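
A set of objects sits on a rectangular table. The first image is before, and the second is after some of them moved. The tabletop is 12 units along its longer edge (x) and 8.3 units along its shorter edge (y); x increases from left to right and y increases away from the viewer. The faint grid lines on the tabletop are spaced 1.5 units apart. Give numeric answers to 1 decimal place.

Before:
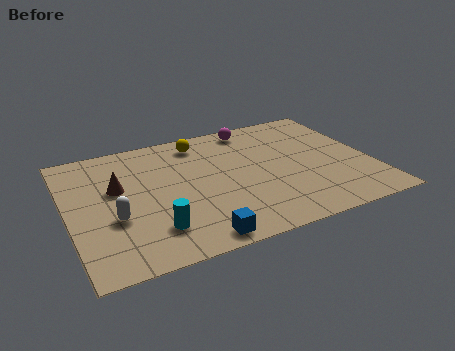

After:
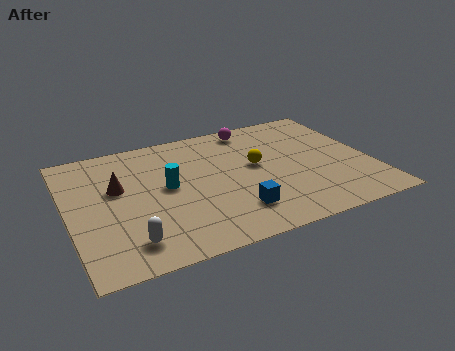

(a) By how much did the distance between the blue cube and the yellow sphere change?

-3.3

They were about 6.3 units apart before and 3.0 after — 3.3 units closer together.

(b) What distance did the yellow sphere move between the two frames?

3.1

From (5.5, 7.0) to (7.5, 4.6), the yellow sphere covered √(2.0² + 2.4²) ≈ 3.1 units.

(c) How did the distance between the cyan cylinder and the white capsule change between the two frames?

+1.6

They were about 1.8 units apart before and 3.4 after — 1.6 units further apart.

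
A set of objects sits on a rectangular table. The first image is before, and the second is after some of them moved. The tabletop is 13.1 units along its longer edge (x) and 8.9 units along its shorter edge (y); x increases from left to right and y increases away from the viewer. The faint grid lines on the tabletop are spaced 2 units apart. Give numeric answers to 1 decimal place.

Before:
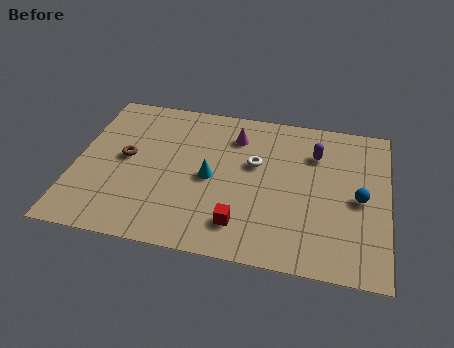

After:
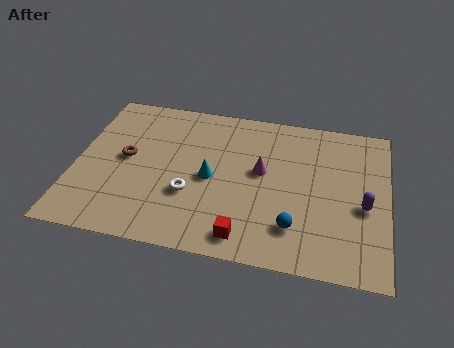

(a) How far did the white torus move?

3.5

The white torus was near (7.5, 5.4) before and (4.9, 3.1) after, so it travelled √(2.6² + 2.3²) ≈ 3.5 units.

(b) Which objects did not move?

the cyan cone and the brown torus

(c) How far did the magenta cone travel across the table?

2.2

From (6.6, 6.9) to (7.8, 5.0), the magenta cone covered √(1.2² + 1.9²) ≈ 2.2 units.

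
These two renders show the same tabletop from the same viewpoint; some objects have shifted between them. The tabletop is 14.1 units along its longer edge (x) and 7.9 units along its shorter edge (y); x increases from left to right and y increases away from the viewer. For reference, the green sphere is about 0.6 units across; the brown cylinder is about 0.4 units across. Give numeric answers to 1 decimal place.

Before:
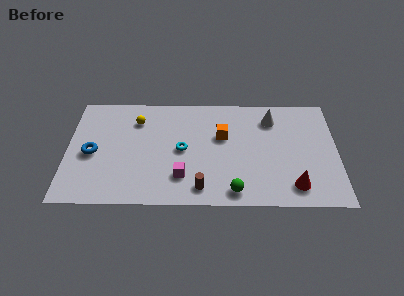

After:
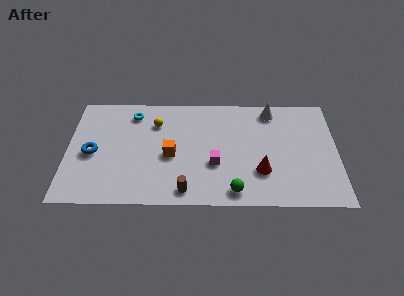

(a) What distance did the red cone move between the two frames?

2.0

From (11.8, 1.4) to (10.1, 2.4), the red cone covered √(1.7² + 1.0²) ≈ 2.0 units.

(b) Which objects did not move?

the green sphere and the blue torus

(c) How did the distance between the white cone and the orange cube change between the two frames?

+3.3

They were about 2.9 units apart before and 6.2 after — 3.3 units further apart.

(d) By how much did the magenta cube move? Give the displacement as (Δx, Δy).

(1.7, 0.9)

The magenta cube was at about (6.0, 2.0) and moved to about (7.7, 2.9).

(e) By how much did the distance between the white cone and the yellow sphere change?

-0.9

Before: roughly 7.1 units apart; after: 6.2. That's 0.9 units closer together.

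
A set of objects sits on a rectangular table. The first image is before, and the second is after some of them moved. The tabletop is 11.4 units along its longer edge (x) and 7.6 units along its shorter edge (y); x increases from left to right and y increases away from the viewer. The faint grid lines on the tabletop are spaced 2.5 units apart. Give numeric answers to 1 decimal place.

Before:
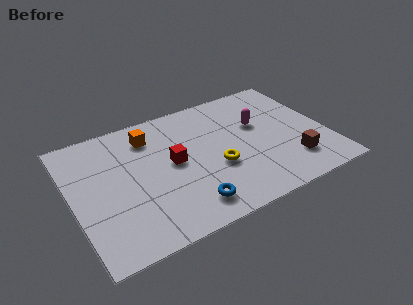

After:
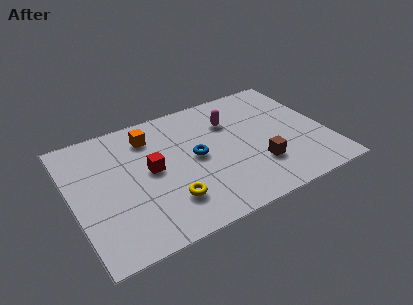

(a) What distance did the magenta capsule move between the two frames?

1.4

The magenta capsule was near (8.5, 4.7) before and (7.3, 5.4) after, so it travelled √(1.2² + 0.7²) ≈ 1.4 units.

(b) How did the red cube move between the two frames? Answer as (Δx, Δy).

(-1.0, 0.0)

The red cube was at about (4.5, 4.0) and moved to about (3.5, 4.0).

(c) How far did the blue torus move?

2.7

The blue torus moved from about (4.8, 1.3) to (5.5, 3.9), a distance of √(0.7² + 2.6²) ≈ 2.7.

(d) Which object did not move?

the orange cube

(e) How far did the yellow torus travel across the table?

2.5

The yellow torus was near (6.3, 2.9) before and (4.0, 1.9) after, so it travelled √(2.3² + 1.0²) ≈ 2.5 units.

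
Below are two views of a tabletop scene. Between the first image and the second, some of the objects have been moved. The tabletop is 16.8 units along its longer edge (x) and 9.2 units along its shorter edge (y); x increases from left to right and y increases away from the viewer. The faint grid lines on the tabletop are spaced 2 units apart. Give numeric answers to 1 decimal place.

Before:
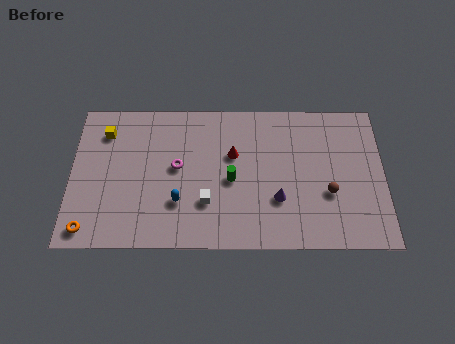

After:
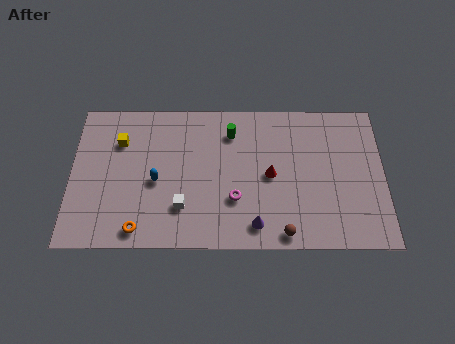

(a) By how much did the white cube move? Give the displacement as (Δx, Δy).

(-1.3, -0.3)

The white cube was at about (7.3, 2.8) and moved to about (6.0, 2.5).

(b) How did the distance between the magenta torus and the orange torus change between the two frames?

-0.7

The distance was about 6.1 in the first image and 5.4 in the second, so they moved 0.7 units closer together.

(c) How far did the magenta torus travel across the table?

3.7

The magenta torus moved from about (5.7, 5.0) to (8.8, 3.0), a distance of √(3.1² + 2.0²) ≈ 3.7.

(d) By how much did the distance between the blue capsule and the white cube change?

+0.6

They were about 1.5 units apart before and 2.1 after — 0.6 units further apart.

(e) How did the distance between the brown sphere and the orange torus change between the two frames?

-5.3

Before: roughly 13.0 units apart; after: 7.7. That's 5.3 units closer together.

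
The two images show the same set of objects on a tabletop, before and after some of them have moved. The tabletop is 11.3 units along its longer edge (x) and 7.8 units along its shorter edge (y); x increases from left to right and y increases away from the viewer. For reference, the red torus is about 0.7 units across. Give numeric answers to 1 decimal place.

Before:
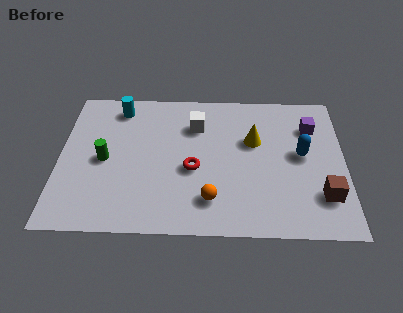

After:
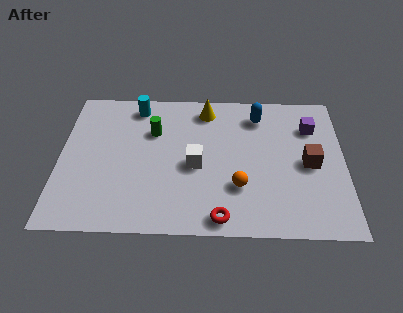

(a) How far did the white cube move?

2.2

From (5.4, 5.7) to (5.4, 3.5), the white cube covered √(0.0² + 2.2²) ≈ 2.2 units.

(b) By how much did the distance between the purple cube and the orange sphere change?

-1.3

The distance was about 5.7 in the first image and 4.4 in the second, so they moved 1.3 units closer together.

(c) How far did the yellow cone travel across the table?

2.5

The yellow cone was near (7.7, 4.9) before and (5.8, 6.6) after, so it travelled √(1.9² + 1.7²) ≈ 2.5 units.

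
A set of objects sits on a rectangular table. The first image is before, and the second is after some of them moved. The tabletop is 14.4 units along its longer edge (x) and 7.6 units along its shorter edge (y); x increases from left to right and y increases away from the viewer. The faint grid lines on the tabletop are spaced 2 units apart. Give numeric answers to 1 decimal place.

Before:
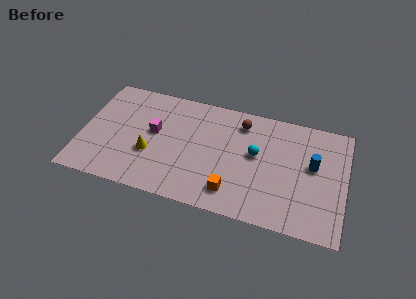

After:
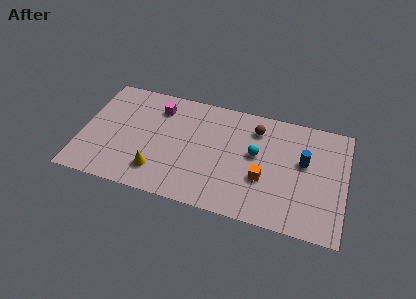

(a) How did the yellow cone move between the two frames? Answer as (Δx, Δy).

(0.5, -1.1)

From the two frames, the yellow cone sits at roughly (3.8, 2.8) before and (4.3, 1.7) after.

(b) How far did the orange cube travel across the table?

2.1

The orange cube moved from about (8.4, 1.5) to (10.0, 2.8), a distance of √(1.6² + 1.3²) ≈ 2.1.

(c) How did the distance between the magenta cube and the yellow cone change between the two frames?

+2.8

They were about 1.5 units apart before and 4.3 after — 2.8 units further apart.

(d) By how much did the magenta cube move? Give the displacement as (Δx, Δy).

(0.1, 1.7)

From the two frames, the magenta cube sits at roughly (3.9, 4.3) before and (4.0, 6.0) after.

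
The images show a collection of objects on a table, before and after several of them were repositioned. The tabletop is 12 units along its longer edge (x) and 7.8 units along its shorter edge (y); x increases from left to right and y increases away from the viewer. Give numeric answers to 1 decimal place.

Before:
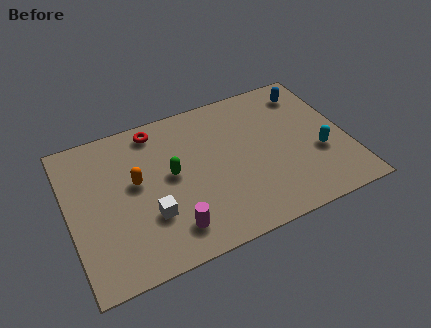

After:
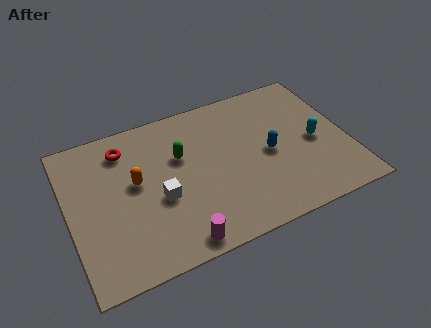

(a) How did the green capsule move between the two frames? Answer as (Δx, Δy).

(0.5, 0.8)

The green capsule was at about (4.4, 4.2) and moved to about (4.9, 5.0).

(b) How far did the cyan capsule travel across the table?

0.7

The cyan capsule was near (10.7, 2.9) before and (10.6, 3.6) after, so it travelled √(0.1² + 0.7²) ≈ 0.7 units.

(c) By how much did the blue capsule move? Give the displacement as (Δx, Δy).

(-2.1, -2.7)

The blue capsule started near (10.7, 6.4) and ended near (8.6, 3.7).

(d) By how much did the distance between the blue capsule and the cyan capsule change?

-1.5

The distance was about 3.5 in the first image and 2.0 in the second, so they moved 1.5 units closer together.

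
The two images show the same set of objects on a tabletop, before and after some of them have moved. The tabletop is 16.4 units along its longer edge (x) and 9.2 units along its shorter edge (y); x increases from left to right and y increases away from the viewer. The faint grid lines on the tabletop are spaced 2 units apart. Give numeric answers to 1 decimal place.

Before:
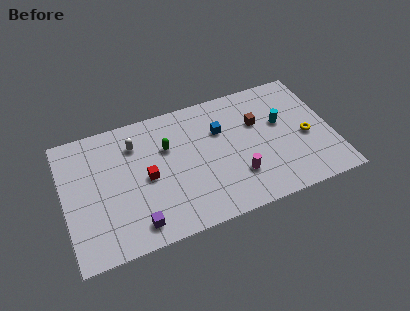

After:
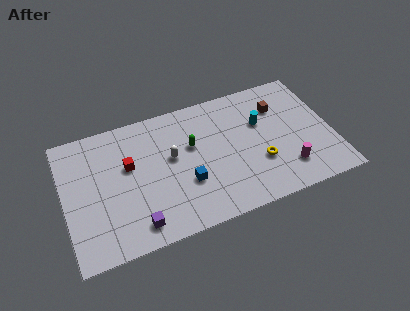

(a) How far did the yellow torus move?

3.1

The yellow torus moved from about (14.8, 4.0) to (11.8, 3.1), a distance of √(3.0² + 0.9²) ≈ 3.1.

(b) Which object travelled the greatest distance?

the blue cube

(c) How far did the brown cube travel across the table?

1.6

The brown cube moved from about (12.0, 6.0) to (13.4, 6.7), a distance of √(1.4² + 0.7²) ≈ 1.6.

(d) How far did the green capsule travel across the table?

1.6

The green capsule moved from about (6.4, 6.1) to (7.9, 5.7), a distance of √(1.5² + 0.4²) ≈ 1.6.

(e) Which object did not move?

the purple cube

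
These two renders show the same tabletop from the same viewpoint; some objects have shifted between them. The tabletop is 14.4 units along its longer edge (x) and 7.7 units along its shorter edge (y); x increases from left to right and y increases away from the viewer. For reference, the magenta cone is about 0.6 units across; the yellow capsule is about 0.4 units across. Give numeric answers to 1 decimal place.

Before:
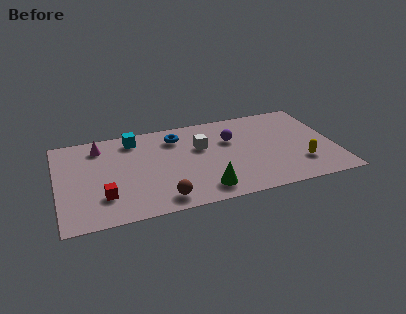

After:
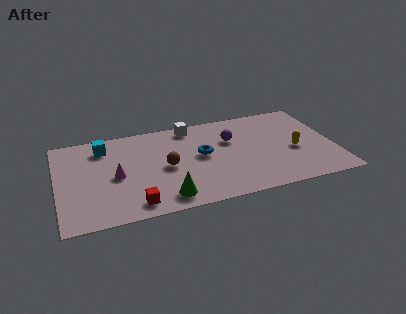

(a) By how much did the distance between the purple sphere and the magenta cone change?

-0.6

The distance was about 6.9 in the first image and 6.3 in the second, so they moved 0.6 units closer together.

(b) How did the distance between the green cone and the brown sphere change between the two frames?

+0.3

They were about 2.2 units apart before and 2.5 after — 0.3 units further apart.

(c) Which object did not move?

the purple sphere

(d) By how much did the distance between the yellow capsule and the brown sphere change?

-0.7

They were about 7.4 units apart before and 6.7 after — 0.7 units closer together.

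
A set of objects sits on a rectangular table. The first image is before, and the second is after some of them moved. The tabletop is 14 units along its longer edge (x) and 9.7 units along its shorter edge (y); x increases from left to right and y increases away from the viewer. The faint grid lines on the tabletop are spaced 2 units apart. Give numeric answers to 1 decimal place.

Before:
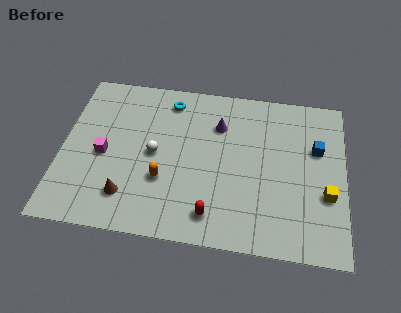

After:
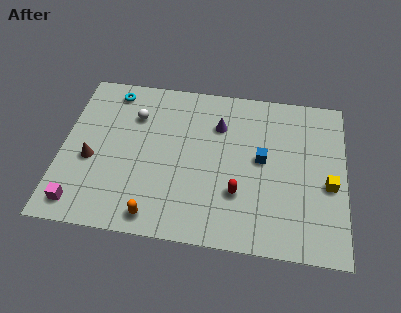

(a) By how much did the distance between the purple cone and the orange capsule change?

+2.1

Before: roughly 4.5 units apart; after: 6.6. That's 2.1 units further apart.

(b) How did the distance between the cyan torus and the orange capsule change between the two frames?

+2.8

They were about 4.9 units apart before and 7.7 after — 2.8 units further apart.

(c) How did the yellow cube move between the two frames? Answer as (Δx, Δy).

(0.1, 0.6)

The yellow cube started near (13.1, 3.5) and ended near (13.2, 4.1).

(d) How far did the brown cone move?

2.7

The brown cone moved from about (3.4, 2.1) to (1.5, 4.0), a distance of √(1.9² + 1.9²) ≈ 2.7.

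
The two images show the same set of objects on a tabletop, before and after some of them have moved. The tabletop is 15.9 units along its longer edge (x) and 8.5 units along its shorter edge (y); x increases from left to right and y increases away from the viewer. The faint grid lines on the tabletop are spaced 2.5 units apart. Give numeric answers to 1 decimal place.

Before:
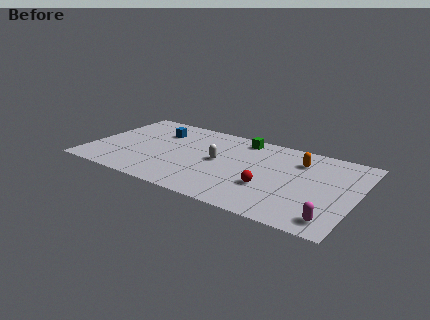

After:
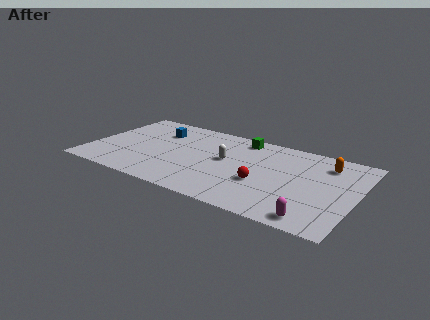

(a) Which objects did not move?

the green cube and the blue cube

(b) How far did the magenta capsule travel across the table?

1.0

The magenta capsule moved from about (14.8, 1.3) to (13.8, 1.0), a distance of √(1.0² + 0.3²) ≈ 1.0.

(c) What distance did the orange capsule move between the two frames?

1.6

The orange capsule was near (12.3, 6.4) before and (13.9, 6.7) after, so it travelled √(1.6² + 0.3²) ≈ 1.6 units.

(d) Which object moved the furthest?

the orange capsule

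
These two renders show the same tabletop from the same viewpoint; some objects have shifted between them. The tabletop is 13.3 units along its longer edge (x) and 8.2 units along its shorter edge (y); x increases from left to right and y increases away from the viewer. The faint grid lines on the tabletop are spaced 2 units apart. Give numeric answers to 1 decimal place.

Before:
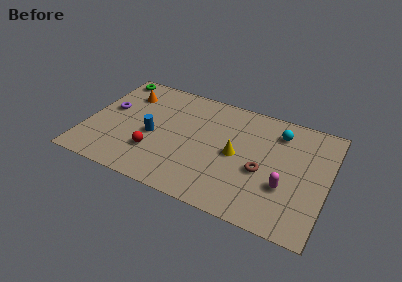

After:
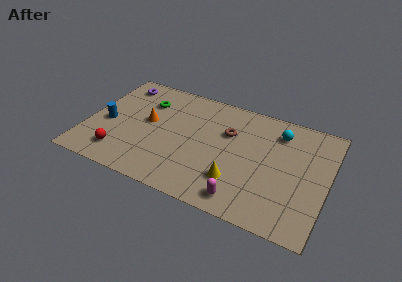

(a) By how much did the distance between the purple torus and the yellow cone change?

+1.3

They were about 7.2 units apart before and 8.5 after — 1.3 units further apart.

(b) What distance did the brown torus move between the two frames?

2.9

The brown torus moved from about (9.8, 3.4) to (7.7, 5.4), a distance of √(2.1² + 2.0²) ≈ 2.9.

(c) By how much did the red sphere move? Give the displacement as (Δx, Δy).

(-1.8, -0.8)

From the two frames, the red sphere sits at roughly (3.9, 2.4) before and (2.1, 1.6) after.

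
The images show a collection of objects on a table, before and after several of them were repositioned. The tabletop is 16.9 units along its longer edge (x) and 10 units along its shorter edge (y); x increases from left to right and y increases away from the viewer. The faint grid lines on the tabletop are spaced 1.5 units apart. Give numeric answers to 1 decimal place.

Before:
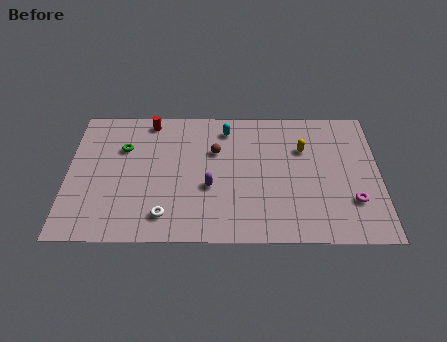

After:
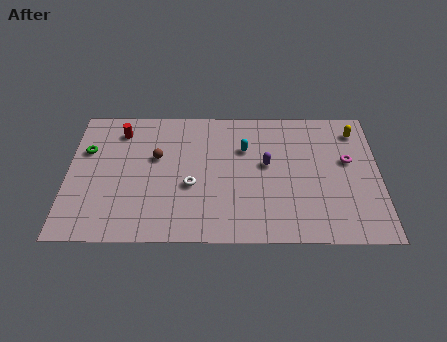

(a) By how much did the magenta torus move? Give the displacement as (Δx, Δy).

(-0.2, 3.0)

The magenta torus was at about (15.4, 2.9) and moved to about (15.2, 5.9).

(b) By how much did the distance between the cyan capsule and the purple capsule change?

-2.8

Before: roughly 4.5 units apart; after: 1.7. That's 2.8 units closer together.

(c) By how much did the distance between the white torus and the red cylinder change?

-1.5

Before: roughly 7.2 units apart; after: 5.7. That's 1.5 units closer together.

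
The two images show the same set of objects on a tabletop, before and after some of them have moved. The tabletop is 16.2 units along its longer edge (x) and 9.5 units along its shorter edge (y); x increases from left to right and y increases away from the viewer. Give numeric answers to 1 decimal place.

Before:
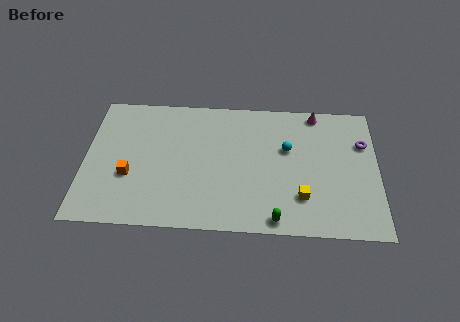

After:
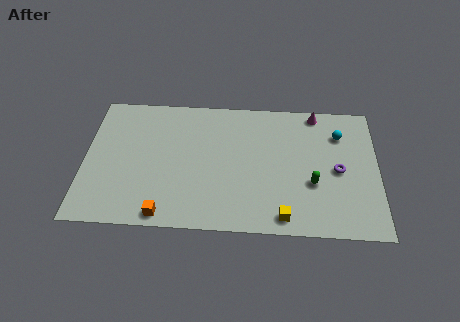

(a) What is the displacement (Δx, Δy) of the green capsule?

(2.0, 2.6)

The green capsule was at about (10.6, 0.9) and moved to about (12.6, 3.5).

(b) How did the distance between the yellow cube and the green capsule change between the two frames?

+0.8

The distance was about 2.1 in the first image and 2.9 in the second, so they moved 0.8 units further apart.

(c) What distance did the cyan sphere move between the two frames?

3.1

From (11.2, 5.9) to (14.1, 7.1), the cyan sphere covered √(2.9² + 1.2²) ≈ 3.1 units.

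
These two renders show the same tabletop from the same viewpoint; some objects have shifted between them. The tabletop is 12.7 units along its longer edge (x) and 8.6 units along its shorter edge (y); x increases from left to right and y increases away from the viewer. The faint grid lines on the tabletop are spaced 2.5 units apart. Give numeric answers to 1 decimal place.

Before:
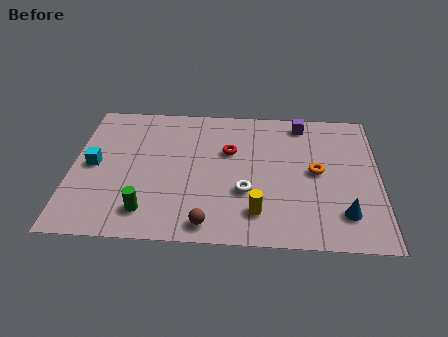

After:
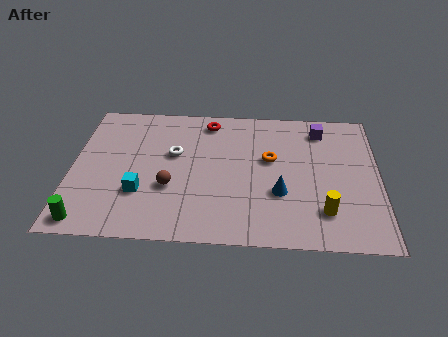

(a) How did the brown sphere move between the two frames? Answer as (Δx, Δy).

(-1.6, 2.1)

From the two frames, the brown sphere sits at roughly (5.7, 1.0) before and (4.1, 3.1) after.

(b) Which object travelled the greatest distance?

the white torus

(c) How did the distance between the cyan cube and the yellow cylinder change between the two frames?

+0.3

The distance was about 7.2 in the first image and 7.5 in the second, so they moved 0.3 units further apart.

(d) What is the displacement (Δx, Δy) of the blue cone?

(-2.6, 1.1)

The blue cone started near (11.2, 1.9) and ended near (8.6, 3.0).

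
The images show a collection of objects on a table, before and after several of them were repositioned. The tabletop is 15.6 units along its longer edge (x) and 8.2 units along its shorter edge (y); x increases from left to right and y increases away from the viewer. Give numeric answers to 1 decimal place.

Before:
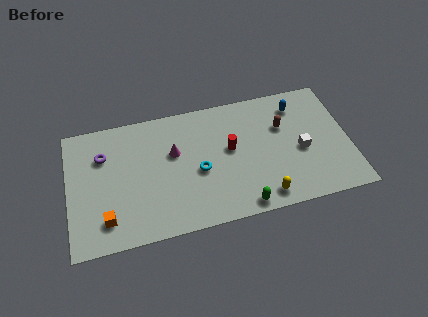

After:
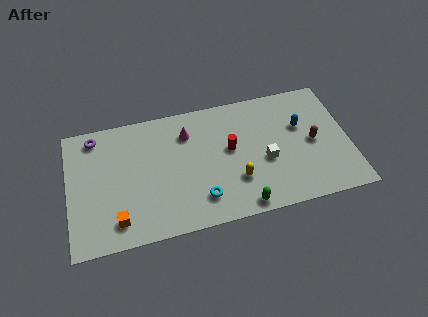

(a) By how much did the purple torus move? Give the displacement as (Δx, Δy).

(-0.4, 1.3)

The purple torus was at about (2.0, 5.8) and moved to about (1.6, 7.1).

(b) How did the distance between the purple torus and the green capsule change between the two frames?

+1.1

Before: roughly 8.9 units apart; after: 10.0. That's 1.1 units further apart.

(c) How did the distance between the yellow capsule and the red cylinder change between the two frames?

-1.7

The distance was about 3.8 in the first image and 2.1 in the second, so they moved 1.7 units closer together.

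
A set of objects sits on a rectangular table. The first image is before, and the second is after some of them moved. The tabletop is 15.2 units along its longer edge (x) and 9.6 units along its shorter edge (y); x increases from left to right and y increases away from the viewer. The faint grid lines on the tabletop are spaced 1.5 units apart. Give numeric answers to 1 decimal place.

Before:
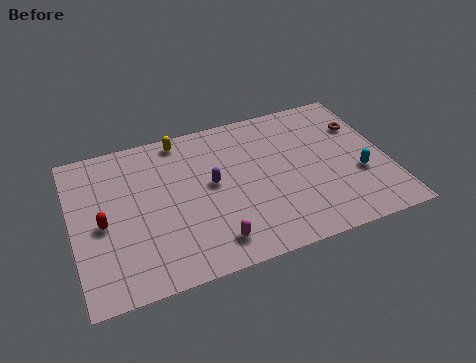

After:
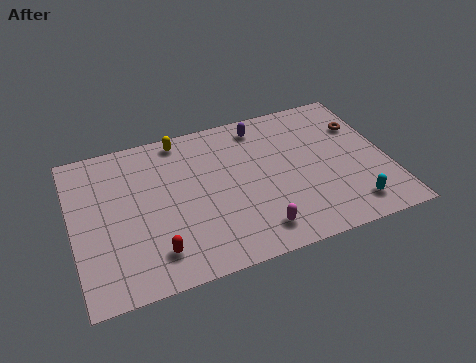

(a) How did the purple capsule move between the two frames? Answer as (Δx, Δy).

(2.7, 3.0)

The purple capsule started near (6.7, 5.2) and ended near (9.4, 8.2).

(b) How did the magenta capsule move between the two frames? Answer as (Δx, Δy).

(2.1, 0.0)

From the two frames, the magenta capsule sits at roughly (6.4, 1.6) before and (8.5, 1.6) after.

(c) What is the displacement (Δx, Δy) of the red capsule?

(2.3, -2.5)

The red capsule was at about (1.4, 4.4) and moved to about (3.7, 1.9).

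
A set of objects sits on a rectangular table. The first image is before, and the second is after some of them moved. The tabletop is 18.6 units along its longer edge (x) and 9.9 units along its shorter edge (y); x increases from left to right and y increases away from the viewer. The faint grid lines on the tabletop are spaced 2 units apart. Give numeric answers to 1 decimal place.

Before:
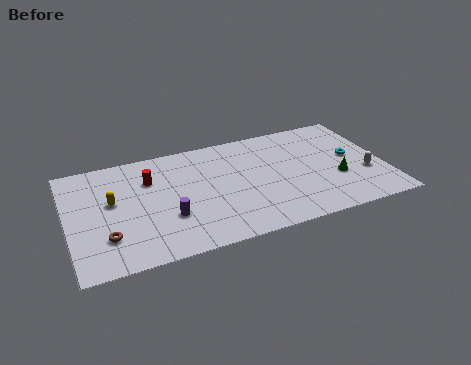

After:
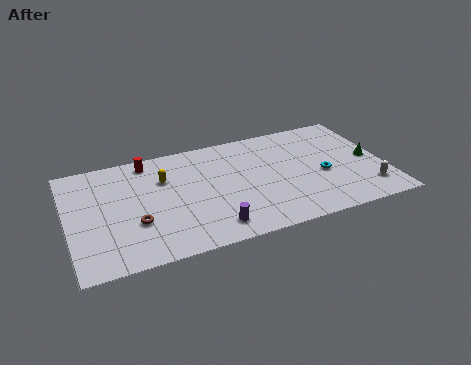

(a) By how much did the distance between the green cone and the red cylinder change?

+2.2

The distance was about 11.3 in the first image and 13.5 in the second, so they moved 2.2 units further apart.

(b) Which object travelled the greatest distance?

the yellow capsule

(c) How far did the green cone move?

2.4

The green cone moved from about (15.7, 3.6) to (17.8, 4.8), a distance of √(2.1² + 1.2²) ≈ 2.4.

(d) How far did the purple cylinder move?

2.9

From (5.7, 3.3) to (8.1, 1.6), the purple cylinder covered √(2.4² + 1.7²) ≈ 2.9 units.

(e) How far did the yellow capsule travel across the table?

3.3

The yellow capsule was near (2.6, 5.7) before and (5.7, 6.8) after, so it travelled √(3.1² + 1.1²) ≈ 3.3 units.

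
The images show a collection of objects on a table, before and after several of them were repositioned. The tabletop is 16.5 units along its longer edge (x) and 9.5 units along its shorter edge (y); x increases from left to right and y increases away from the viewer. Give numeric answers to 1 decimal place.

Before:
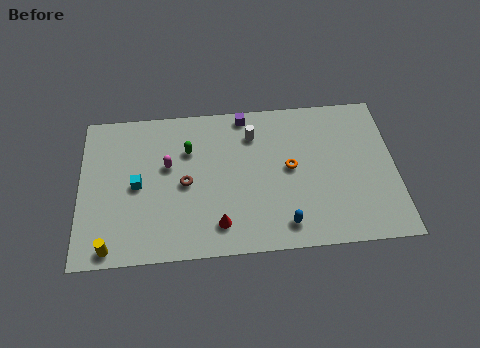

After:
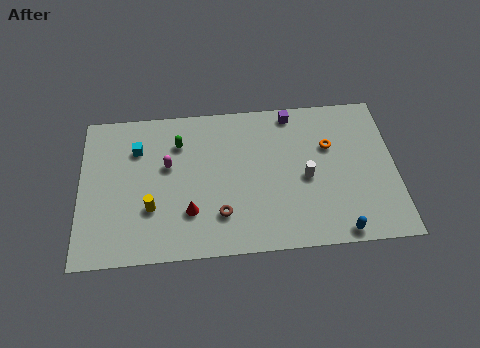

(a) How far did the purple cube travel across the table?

2.5

From (8.7, 8.6) to (11.2, 8.5), the purple cube covered √(2.5² + 0.1²) ≈ 2.5 units.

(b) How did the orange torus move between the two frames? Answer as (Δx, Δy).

(2.1, 1.2)

From the two frames, the orange torus sits at roughly (11.0, 5.0) before and (13.1, 6.2) after.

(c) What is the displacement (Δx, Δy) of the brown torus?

(1.8, -2.1)

From the two frames, the brown torus sits at roughly (5.5, 4.5) before and (7.3, 2.4) after.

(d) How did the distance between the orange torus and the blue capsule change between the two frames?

+1.9

Before: roughly 3.5 units apart; after: 5.4. That's 1.9 units further apart.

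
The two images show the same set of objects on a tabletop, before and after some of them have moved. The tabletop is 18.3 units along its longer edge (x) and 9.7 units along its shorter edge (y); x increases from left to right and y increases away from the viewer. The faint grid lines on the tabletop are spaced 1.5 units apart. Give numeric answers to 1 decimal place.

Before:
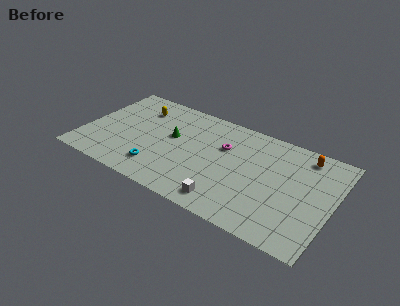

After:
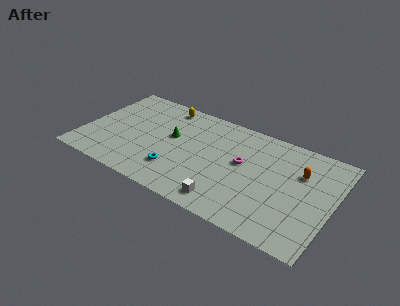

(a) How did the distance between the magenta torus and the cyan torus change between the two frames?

-0.7

They were about 6.1 units apart before and 5.4 after — 0.7 units closer together.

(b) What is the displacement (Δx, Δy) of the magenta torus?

(1.5, -0.9)

The magenta torus started near (10.2, 6.4) and ended near (11.7, 5.5).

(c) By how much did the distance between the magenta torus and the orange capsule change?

-1.8

The distance was about 6.0 in the first image and 4.2 in the second, so they moved 1.8 units closer together.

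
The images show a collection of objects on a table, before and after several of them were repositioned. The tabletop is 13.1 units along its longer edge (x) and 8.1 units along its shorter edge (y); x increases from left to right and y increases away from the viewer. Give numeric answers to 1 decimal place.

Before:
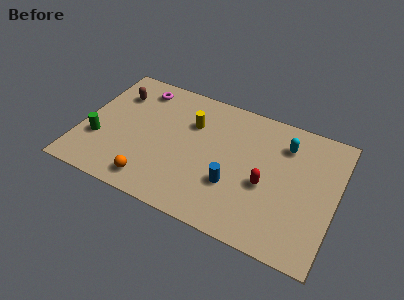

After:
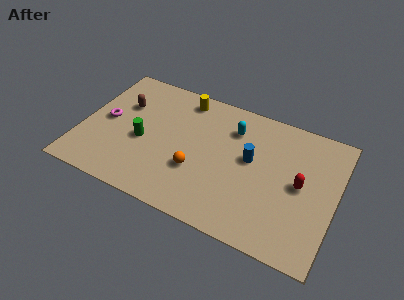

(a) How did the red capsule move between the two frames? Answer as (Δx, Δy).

(1.7, 0.7)

The red capsule started near (9.6, 3.4) and ended near (11.3, 4.1).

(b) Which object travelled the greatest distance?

the magenta torus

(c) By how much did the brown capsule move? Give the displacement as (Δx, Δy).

(0.4, -0.6)

The brown capsule started near (1.5, 6.0) and ended near (1.9, 5.4).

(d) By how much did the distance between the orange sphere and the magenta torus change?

-0.7

They were about 5.8 units apart before and 5.1 after — 0.7 units closer together.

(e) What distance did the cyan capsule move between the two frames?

2.7

The cyan capsule moved from about (10.3, 6.2) to (7.6, 6.1), a distance of √(2.7² + 0.1²) ≈ 2.7.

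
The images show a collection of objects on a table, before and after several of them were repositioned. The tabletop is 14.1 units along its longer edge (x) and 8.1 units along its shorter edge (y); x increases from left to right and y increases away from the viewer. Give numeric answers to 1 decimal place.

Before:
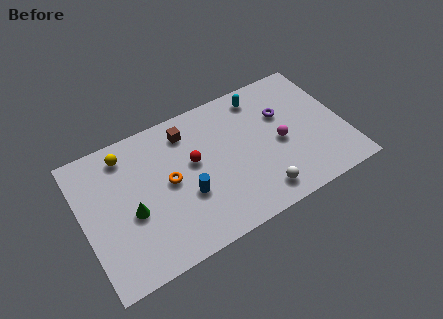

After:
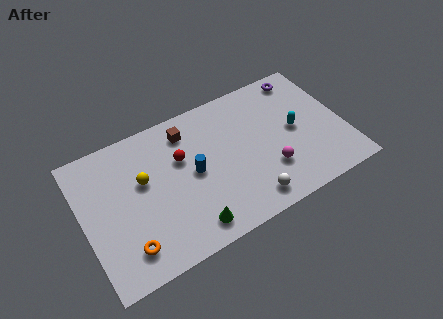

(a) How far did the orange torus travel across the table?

3.7

From (4.6, 4.2) to (2.0, 1.6), the orange torus covered √(2.6² + 2.6²) ≈ 3.7 units.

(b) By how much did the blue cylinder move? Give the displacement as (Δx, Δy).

(0.5, 1.1)

The blue cylinder was at about (5.4, 3.0) and moved to about (5.9, 4.1).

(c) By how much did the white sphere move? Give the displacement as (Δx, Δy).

(-0.6, -0.1)

From the two frames, the white sphere sits at roughly (9.1, 1.3) before and (8.5, 1.2) after.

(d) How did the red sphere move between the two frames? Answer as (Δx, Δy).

(-0.6, 0.5)

From the two frames, the red sphere sits at roughly (6.0, 4.7) before and (5.4, 5.2) after.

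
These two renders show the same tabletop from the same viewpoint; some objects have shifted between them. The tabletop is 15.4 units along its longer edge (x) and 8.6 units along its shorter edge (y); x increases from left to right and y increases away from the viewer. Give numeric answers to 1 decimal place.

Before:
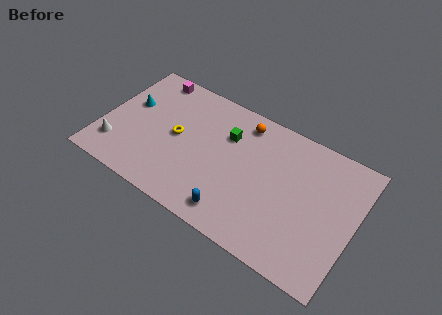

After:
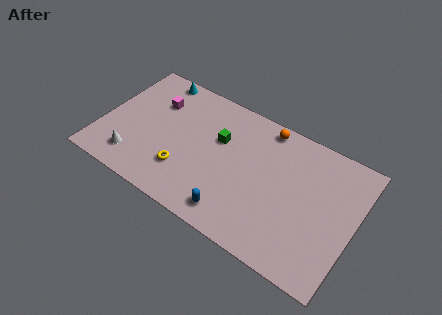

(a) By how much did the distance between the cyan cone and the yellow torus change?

+2.8

The distance was about 3.2 in the first image and 6.0 in the second, so they moved 2.8 units further apart.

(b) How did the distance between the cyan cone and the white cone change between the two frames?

+2.9

Before: roughly 3.2 units apart; after: 6.1. That's 2.9 units further apart.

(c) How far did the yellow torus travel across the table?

2.2

The yellow torus was near (4.5, 4.4) before and (5.3, 2.4) after, so it travelled √(0.8² + 2.0²) ≈ 2.2 units.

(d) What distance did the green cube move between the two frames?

0.6

The green cube moved from about (7.4, 6.0) to (7.0, 5.5), a distance of √(0.4² + 0.5²) ≈ 0.6.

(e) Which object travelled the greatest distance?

the cyan cone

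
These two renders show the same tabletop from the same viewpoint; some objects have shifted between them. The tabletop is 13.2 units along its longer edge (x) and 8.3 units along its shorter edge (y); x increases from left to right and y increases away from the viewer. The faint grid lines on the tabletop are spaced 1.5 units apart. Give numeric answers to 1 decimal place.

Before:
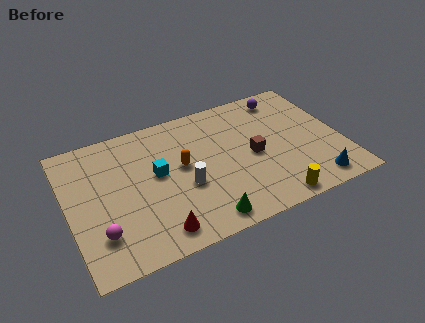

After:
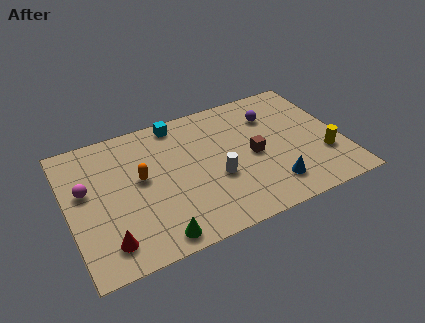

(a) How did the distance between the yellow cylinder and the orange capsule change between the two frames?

+3.5

The distance was about 5.4 in the first image and 8.9 in the second, so they moved 3.5 units further apart.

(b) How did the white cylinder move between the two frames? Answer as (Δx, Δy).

(1.5, -0.1)

The white cylinder was at about (5.5, 3.3) and moved to about (7.0, 3.2).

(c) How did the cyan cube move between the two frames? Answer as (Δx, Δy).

(1.3, 2.8)

From the two frames, the cyan cube sits at roughly (4.3, 4.6) before and (5.6, 7.4) after.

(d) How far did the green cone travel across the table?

2.3

The green cone was near (6.1, 1.0) before and (3.8, 0.9) after, so it travelled √(2.3² + 0.1²) ≈ 2.3 units.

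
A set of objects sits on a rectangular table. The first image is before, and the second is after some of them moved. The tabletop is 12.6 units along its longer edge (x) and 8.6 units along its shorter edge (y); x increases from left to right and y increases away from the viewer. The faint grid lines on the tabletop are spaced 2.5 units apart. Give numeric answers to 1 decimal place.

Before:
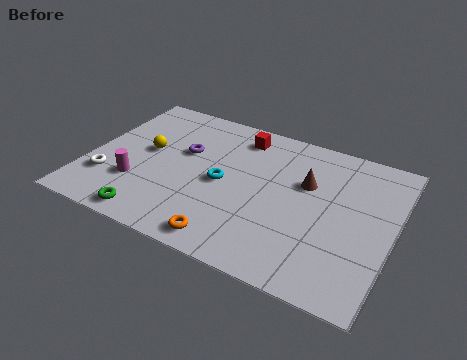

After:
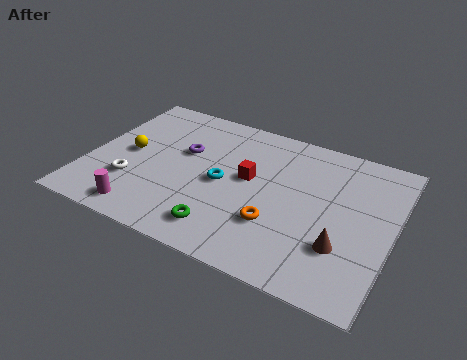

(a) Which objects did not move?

the cyan torus and the purple torus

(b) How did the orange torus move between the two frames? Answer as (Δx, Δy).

(1.7, 1.7)

The orange torus was at about (6.3, 1.0) and moved to about (8.0, 2.7).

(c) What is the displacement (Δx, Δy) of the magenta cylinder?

(0.5, -1.5)

From the two frames, the magenta cylinder sits at roughly (2.2, 2.6) before and (2.7, 1.1) after.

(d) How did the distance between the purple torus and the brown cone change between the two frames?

+2.3

The distance was about 5.1 in the first image and 7.4 in the second, so they moved 2.3 units further apart.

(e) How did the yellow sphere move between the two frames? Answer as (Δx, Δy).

(-0.7, -0.4)

The yellow sphere started near (2.3, 4.7) and ended near (1.6, 4.3).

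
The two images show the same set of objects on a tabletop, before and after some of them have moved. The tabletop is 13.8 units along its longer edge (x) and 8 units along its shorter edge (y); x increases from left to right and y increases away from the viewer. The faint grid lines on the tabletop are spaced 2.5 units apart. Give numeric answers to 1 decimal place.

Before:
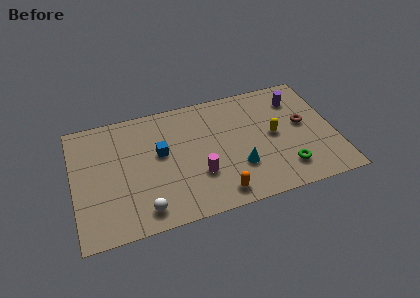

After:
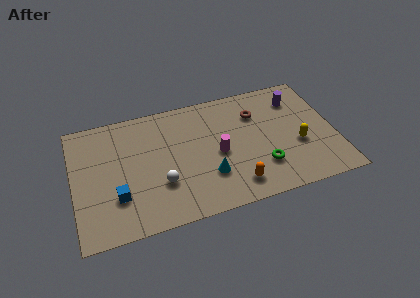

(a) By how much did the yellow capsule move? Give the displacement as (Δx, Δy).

(1.2, -1.0)

From the two frames, the yellow capsule sits at roughly (10.6, 4.1) before and (11.8, 3.1) after.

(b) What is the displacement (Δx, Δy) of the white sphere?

(1.0, 1.4)

The white sphere was at about (3.5, 1.2) and moved to about (4.5, 2.6).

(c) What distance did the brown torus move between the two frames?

2.8

From (12.2, 4.4) to (9.8, 5.8), the brown torus covered √(2.4² + 1.4²) ≈ 2.8 units.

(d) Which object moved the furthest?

the blue cube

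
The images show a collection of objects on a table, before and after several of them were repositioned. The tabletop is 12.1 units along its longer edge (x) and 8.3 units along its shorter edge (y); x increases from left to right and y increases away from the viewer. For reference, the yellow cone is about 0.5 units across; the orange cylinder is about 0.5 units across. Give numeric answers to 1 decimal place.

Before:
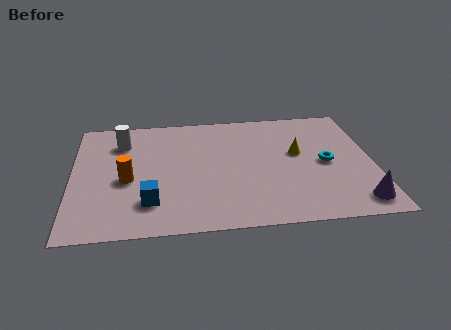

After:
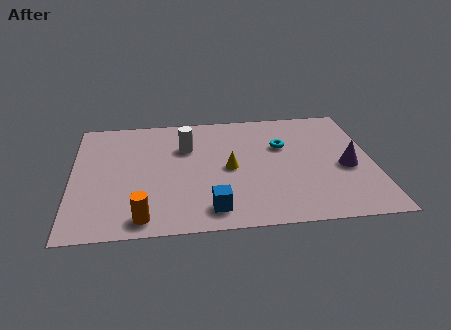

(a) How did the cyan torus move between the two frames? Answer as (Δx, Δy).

(-1.7, 1.4)

The cyan torus started near (10.2, 4.0) and ended near (8.5, 5.4).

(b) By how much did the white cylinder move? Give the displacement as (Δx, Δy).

(2.6, -0.6)

From the two frames, the white cylinder sits at roughly (2.0, 6.3) before and (4.6, 5.7) after.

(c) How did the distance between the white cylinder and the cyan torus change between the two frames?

-4.6

Before: roughly 8.5 units apart; after: 3.9. That's 4.6 units closer together.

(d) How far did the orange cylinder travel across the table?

2.7

The orange cylinder moved from about (2.2, 3.6) to (2.8, 1.0), a distance of √(0.6² + 2.6²) ≈ 2.7.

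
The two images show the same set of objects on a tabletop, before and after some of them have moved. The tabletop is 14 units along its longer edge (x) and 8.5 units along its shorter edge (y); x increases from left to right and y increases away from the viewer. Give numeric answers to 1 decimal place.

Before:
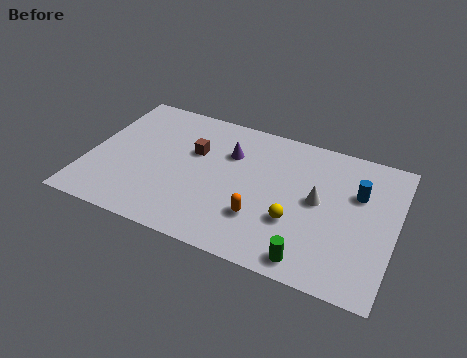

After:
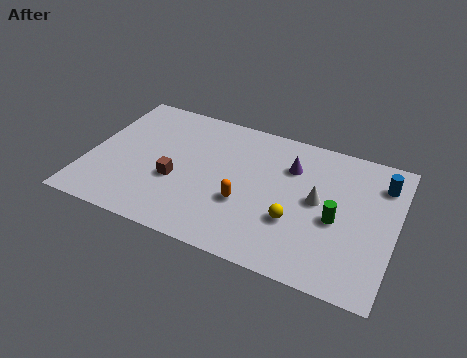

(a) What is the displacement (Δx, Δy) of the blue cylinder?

(1.0, 1.0)

The blue cylinder started near (12.2, 5.6) and ended near (13.2, 6.6).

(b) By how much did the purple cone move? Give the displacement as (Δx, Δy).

(2.8, 0.2)

The purple cone was at about (6.3, 5.9) and moved to about (9.1, 6.1).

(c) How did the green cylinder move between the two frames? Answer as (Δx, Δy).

(0.9, 2.7)

The green cylinder was at about (10.5, 1.0) and moved to about (11.4, 3.7).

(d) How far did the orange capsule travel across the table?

1.0

The orange capsule was near (8.1, 2.5) before and (7.3, 3.1) after, so it travelled √(0.8² + 0.6²) ≈ 1.0 units.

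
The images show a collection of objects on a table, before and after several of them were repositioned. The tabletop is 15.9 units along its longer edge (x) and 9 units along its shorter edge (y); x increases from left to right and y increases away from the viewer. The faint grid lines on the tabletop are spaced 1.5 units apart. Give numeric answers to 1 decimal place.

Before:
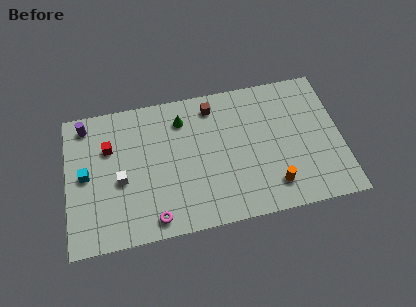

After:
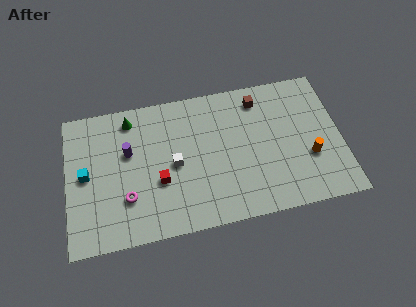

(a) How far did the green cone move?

3.1

From (6.8, 7.1) to (3.8, 7.7), the green cone covered √(3.0² + 0.6²) ≈ 3.1 units.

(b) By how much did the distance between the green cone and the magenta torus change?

-1.3

Before: roughly 6.3 units apart; after: 5.0. That's 1.3 units closer together.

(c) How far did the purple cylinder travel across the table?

3.3

From (1.2, 7.8) to (3.6, 5.6), the purple cylinder covered √(2.4² + 2.2²) ≈ 3.3 units.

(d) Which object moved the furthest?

the red cube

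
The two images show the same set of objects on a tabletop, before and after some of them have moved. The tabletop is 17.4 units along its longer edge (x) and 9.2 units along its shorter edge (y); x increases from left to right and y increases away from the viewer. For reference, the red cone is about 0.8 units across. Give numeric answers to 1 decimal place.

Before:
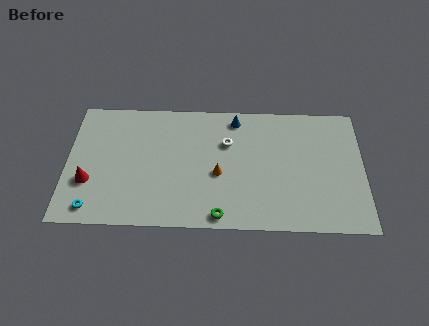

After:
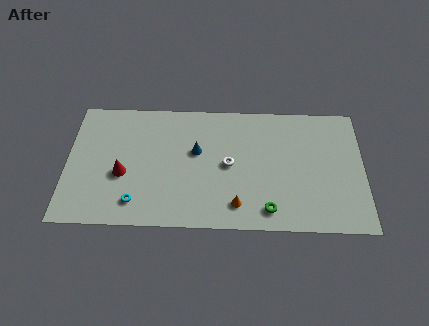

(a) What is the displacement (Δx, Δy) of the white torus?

(0.1, -1.6)

The white torus was at about (9.4, 6.2) and moved to about (9.5, 4.6).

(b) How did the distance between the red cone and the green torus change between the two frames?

+0.8

Before: roughly 8.0 units apart; after: 8.8. That's 0.8 units further apart.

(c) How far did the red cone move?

2.1

From (1.3, 3.1) to (3.3, 3.7), the red cone covered √(2.0² + 0.6²) ≈ 2.1 units.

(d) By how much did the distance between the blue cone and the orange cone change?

+0.3

Before: roughly 4.2 units apart; after: 4.5. That's 0.3 units further apart.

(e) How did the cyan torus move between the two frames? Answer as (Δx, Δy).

(2.5, 0.5)

From the two frames, the cyan torus sits at roughly (1.6, 1.2) before and (4.1, 1.7) after.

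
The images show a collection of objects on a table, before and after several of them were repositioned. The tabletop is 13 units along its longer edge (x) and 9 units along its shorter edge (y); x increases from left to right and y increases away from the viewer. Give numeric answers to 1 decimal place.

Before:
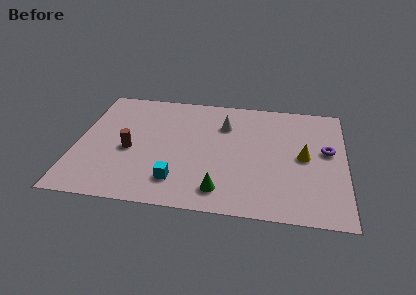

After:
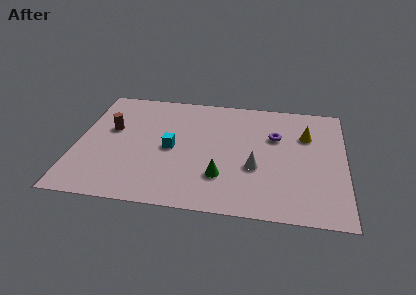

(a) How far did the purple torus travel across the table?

2.6

The purple torus was near (12.1, 5.1) before and (9.6, 5.9) after, so it travelled √(2.5² + 0.8²) ≈ 2.6 units.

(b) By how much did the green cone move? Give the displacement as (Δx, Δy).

(0.0, 1.0)

From the two frames, the green cone sits at roughly (7.1, 1.5) before and (7.1, 2.5) after.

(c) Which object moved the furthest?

the white cone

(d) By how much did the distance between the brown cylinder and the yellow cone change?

+1.1

The distance was about 8.4 in the first image and 9.5 in the second, so they moved 1.1 units further apart.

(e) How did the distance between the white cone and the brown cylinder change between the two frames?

+2.2

They were about 5.2 units apart before and 7.4 after — 2.2 units further apart.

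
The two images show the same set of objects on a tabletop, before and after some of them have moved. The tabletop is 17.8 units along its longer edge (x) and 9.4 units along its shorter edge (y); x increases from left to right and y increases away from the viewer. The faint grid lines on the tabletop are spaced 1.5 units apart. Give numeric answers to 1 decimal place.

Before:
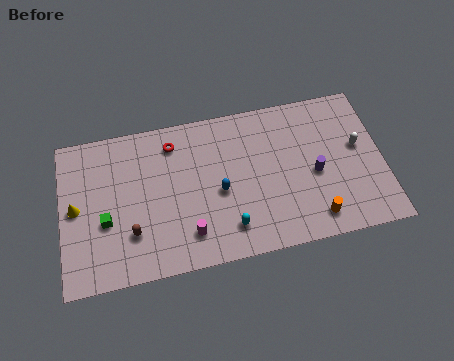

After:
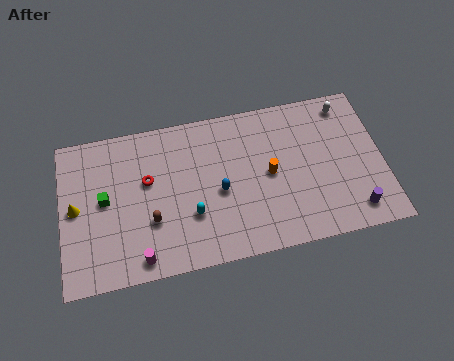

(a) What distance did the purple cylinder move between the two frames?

3.4

The purple cylinder moved from about (14.0, 4.2) to (16.0, 1.5), a distance of √(2.0² + 2.7²) ≈ 3.4.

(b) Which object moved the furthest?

the orange cylinder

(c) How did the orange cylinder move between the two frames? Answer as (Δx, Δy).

(-2.3, 3.2)

From the two frames, the orange cylinder sits at roughly (13.8, 1.5) before and (11.5, 4.7) after.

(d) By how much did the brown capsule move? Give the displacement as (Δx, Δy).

(1.1, 0.5)

From the two frames, the brown capsule sits at roughly (3.8, 2.7) before and (4.9, 3.2) after.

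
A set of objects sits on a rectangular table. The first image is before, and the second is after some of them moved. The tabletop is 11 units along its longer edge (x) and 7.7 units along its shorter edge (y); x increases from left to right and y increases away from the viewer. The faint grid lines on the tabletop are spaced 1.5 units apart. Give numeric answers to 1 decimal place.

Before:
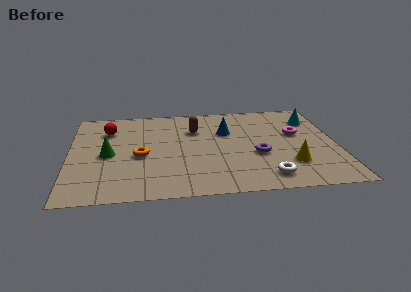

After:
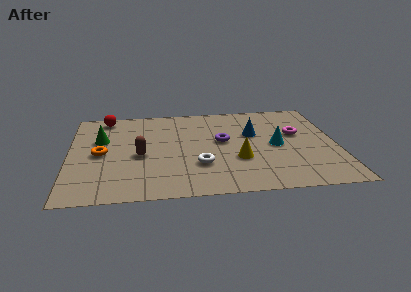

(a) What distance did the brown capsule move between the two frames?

3.0

From (5.2, 5.4) to (2.9, 3.4), the brown capsule covered √(2.3² + 2.0²) ≈ 3.0 units.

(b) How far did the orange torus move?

1.6

The orange torus was near (2.9, 3.4) before and (1.3, 3.7) after, so it travelled √(1.6² + 0.3²) ≈ 1.6 units.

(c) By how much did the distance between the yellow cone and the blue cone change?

-1.7

Before: roughly 3.9 units apart; after: 2.2. That's 1.7 units closer together.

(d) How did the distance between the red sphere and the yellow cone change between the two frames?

-1.4

Before: roughly 8.2 units apart; after: 6.8. That's 1.4 units closer together.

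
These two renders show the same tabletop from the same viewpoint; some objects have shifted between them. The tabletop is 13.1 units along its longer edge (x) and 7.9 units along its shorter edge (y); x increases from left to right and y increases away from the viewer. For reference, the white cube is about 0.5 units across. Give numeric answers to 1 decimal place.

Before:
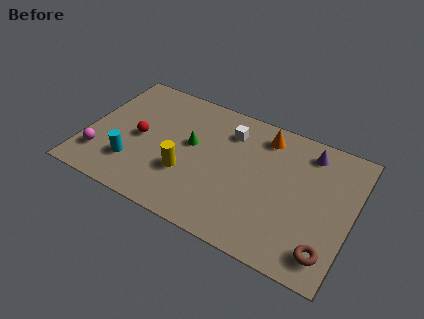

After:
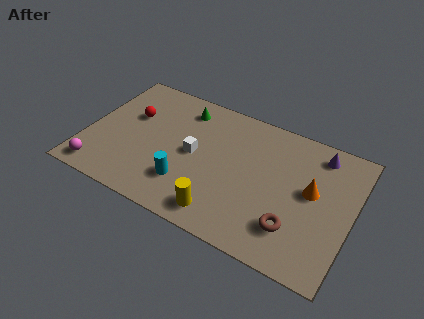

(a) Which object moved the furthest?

the orange cone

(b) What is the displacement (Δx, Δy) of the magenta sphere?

(0.1, -0.9)

The magenta sphere was at about (0.9, 1.9) and moved to about (1.0, 1.0).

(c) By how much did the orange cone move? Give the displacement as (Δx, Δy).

(2.6, -2.2)

The orange cone started near (8.5, 6.6) and ended near (11.1, 4.4).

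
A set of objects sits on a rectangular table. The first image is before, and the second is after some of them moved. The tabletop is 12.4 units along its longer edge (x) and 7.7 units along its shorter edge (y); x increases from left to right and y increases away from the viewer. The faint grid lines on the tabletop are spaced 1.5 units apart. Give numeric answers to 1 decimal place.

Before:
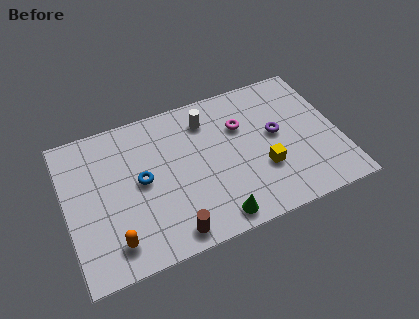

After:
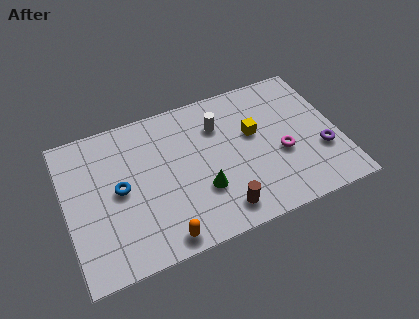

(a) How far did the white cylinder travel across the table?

0.7

The white cylinder moved from about (6.6, 6.1) to (7.1, 5.6), a distance of √(0.5² + 0.5²) ≈ 0.7.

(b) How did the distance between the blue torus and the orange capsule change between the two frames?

+0.5

Before: roughly 3.0 units apart; after: 3.5. That's 0.5 units further apart.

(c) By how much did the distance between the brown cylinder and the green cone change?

-0.5

They were about 2.0 units apart before and 1.5 after — 0.5 units closer together.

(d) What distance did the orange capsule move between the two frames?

2.2

The orange capsule was near (1.9, 1.4) before and (4.0, 0.8) after, so it travelled √(2.1² + 0.6²) ≈ 2.2 units.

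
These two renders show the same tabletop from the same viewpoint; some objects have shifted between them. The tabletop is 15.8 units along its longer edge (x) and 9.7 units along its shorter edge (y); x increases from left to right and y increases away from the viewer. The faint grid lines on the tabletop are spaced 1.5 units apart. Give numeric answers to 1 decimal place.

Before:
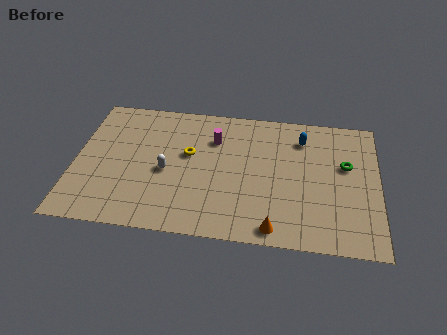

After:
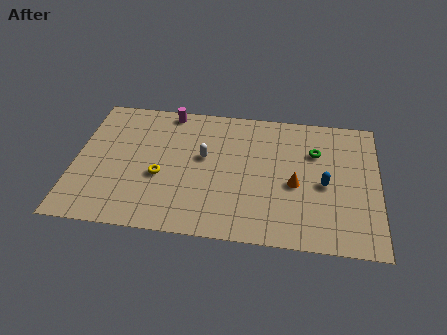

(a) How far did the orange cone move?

3.4

From (10.5, 1.0) to (11.5, 4.2), the orange cone covered √(1.0² + 3.2²) ≈ 3.4 units.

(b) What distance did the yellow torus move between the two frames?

2.3

From (5.9, 5.7) to (4.5, 3.9), the yellow torus covered √(1.4² + 1.8²) ≈ 2.3 units.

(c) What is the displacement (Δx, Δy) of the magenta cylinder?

(-2.5, 1.8)

The magenta cylinder was at about (7.2, 7.0) and moved to about (4.7, 8.8).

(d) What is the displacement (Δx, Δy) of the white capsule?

(1.9, 1.3)

The white capsule was at about (4.8, 4.3) and moved to about (6.7, 5.6).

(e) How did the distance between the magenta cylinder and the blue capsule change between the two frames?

+4.8

Before: roughly 4.6 units apart; after: 9.4. That's 4.8 units further apart.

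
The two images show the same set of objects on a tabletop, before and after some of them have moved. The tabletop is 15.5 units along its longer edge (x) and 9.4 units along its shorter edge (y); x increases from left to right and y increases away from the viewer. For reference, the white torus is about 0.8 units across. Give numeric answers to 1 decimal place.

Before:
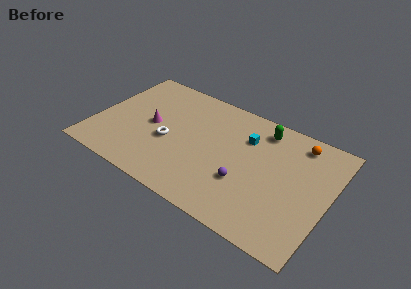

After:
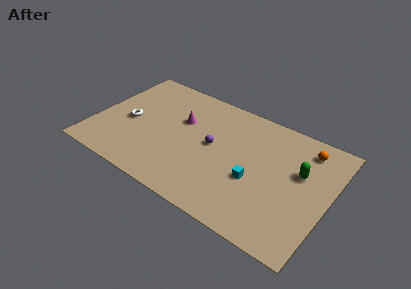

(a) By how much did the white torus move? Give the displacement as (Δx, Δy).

(-2.8, 0.4)

From the two frames, the white torus sits at roughly (5.0, 3.9) before and (2.2, 4.3) after.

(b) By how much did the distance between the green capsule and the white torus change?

+4.4

The distance was about 7.0 in the first image and 11.4 in the second, so they moved 4.4 units further apart.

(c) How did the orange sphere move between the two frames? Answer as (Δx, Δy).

(0.5, -0.2)

The orange sphere was at about (13.1, 8.0) and moved to about (13.6, 7.8).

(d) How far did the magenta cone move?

2.2

The magenta cone was near (3.7, 4.7) before and (5.5, 6.0) after, so it travelled √(1.8² + 1.3²) ≈ 2.2 units.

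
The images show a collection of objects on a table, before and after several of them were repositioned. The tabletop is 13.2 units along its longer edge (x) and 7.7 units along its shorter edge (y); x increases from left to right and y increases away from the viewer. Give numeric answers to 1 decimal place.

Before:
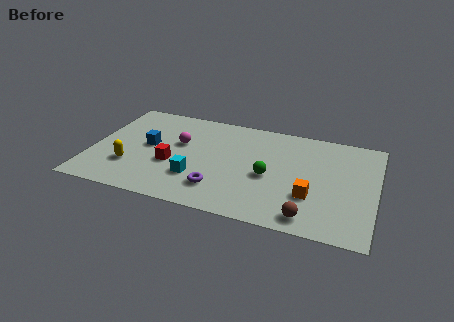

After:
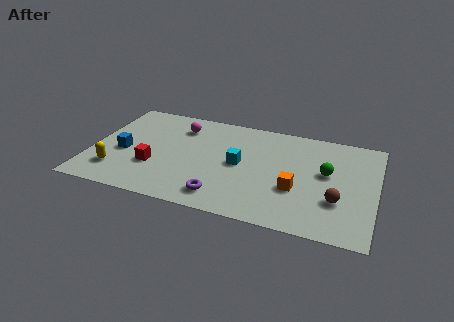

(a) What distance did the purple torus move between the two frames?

0.5

From (6.1, 1.8) to (6.3, 1.3), the purple torus covered √(0.2² + 0.5²) ≈ 0.5 units.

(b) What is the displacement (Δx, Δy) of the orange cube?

(-0.7, 0.3)

The orange cube was at about (10.3, 2.5) and moved to about (9.6, 2.8).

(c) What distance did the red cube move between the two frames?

0.9

From (3.8, 3.0) to (3.0, 2.6), the red cube covered √(0.8² + 0.4²) ≈ 0.9 units.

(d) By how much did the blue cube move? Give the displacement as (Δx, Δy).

(-1.1, -0.8)

The blue cube started near (2.6, 4.1) and ended near (1.5, 3.3).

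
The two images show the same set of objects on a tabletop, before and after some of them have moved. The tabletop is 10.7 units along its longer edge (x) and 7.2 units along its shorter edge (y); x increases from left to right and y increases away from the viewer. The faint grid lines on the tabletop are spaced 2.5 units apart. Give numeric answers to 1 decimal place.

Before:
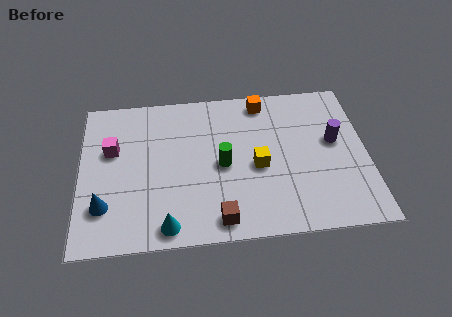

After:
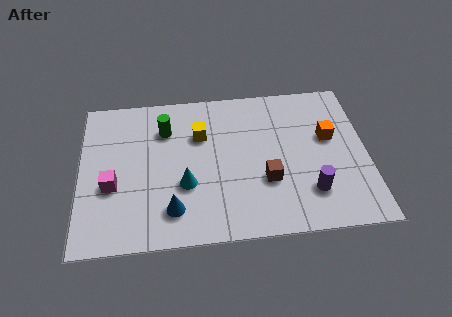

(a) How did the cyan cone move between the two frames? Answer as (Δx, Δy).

(0.7, 1.8)

The cyan cone was at about (3.2, 0.8) and moved to about (3.9, 2.6).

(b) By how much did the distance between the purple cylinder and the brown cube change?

-3.7

Before: roughly 5.4 units apart; after: 1.7. That's 3.7 units closer together.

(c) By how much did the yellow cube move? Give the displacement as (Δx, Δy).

(-2.1, 1.7)

The yellow cube was at about (6.6, 3.2) and moved to about (4.5, 4.9).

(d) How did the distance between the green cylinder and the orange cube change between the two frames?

+2.9

Before: roughly 3.3 units apart; after: 6.2. That's 2.9 units further apart.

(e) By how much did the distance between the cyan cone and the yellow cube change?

-1.8

Before: roughly 4.2 units apart; after: 2.4. That's 1.8 units closer together.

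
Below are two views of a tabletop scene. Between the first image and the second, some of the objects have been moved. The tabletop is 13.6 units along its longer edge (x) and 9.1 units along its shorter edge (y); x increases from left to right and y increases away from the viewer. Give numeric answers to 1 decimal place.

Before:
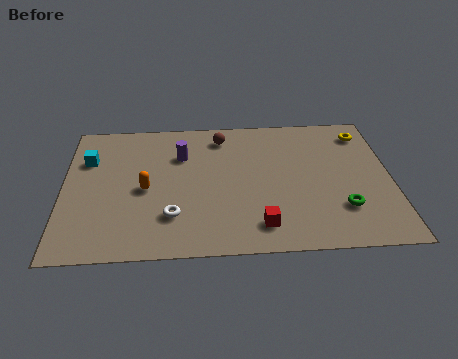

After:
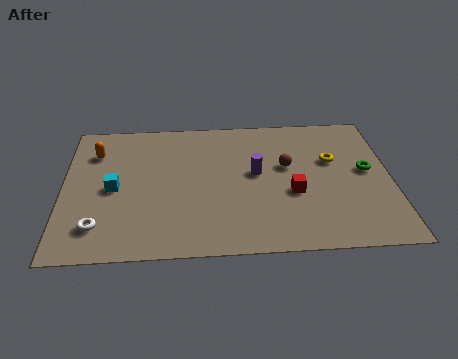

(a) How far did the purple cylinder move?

3.4

From (4.9, 6.4) to (8.0, 5.0), the purple cylinder covered √(3.1² + 1.4²) ≈ 3.4 units.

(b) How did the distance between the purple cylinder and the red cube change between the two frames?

-3.7

Before: roughly 5.8 units apart; after: 2.1. That's 3.7 units closer together.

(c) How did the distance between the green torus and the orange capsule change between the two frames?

+3.2

They were about 8.3 units apart before and 11.5 after — 3.2 units further apart.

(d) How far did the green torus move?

2.6

From (11.5, 2.5) to (12.6, 4.9), the green torus covered √(1.1² + 2.4²) ≈ 2.6 units.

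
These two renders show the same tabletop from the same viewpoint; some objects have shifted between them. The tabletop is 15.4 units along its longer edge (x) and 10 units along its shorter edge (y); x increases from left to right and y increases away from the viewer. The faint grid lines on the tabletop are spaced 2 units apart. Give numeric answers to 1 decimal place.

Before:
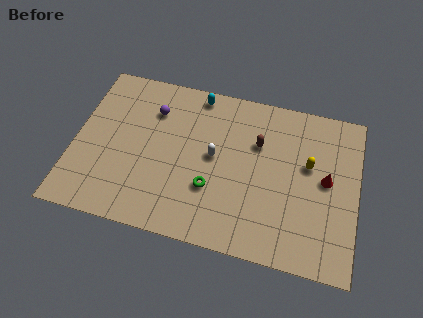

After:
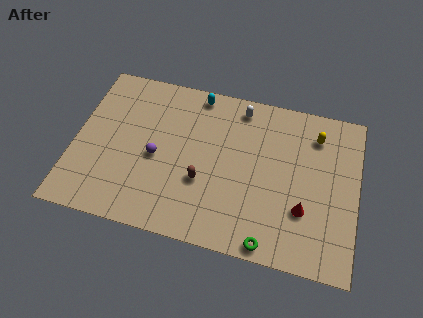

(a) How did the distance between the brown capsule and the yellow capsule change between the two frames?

+4.4

Before: roughly 2.9 units apart; after: 7.3. That's 4.4 units further apart.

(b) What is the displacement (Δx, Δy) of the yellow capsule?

(0.3, 1.9)

From the two frames, the yellow capsule sits at roughly (12.7, 6.0) before and (13.0, 7.9) after.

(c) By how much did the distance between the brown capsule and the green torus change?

+0.6

The distance was about 4.1 in the first image and 4.7 in the second, so they moved 0.6 units further apart.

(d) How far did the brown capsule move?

4.2

The brown capsule was near (9.9, 6.7) before and (7.1, 3.6) after, so it travelled √(2.8² + 3.1²) ≈ 4.2 units.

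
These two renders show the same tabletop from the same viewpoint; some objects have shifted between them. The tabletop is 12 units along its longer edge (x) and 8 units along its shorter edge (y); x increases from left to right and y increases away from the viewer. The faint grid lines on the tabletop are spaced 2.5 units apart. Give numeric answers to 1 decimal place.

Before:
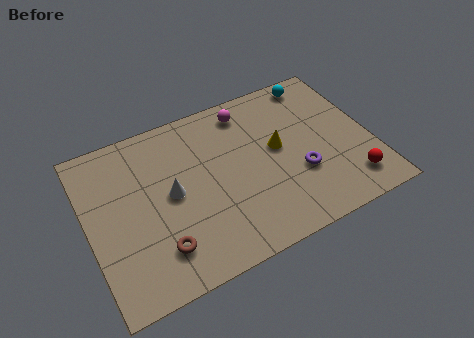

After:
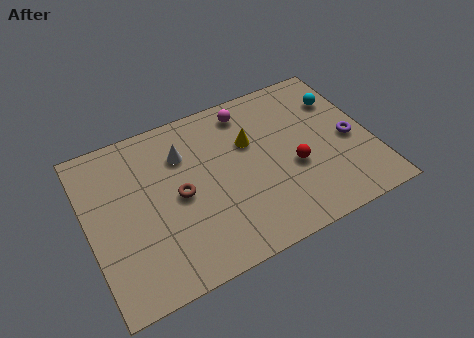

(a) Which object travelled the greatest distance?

the red sphere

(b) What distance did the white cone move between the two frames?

1.8

The white cone moved from about (3.5, 4.1) to (4.2, 5.8), a distance of √(0.7² + 1.7²) ≈ 1.8.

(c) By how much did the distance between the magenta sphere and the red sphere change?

-2.6

The distance was about 6.5 in the first image and 3.9 in the second, so they moved 2.6 units closer together.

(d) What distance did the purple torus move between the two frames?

2.4

From (8.8, 2.8) to (11.1, 3.6), the purple torus covered √(2.3² + 0.8²) ≈ 2.4 units.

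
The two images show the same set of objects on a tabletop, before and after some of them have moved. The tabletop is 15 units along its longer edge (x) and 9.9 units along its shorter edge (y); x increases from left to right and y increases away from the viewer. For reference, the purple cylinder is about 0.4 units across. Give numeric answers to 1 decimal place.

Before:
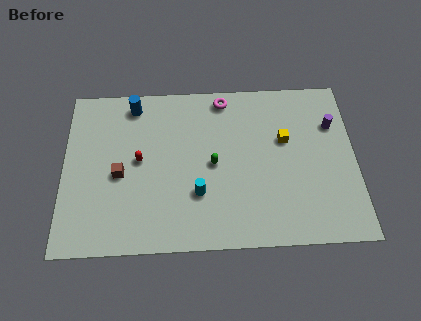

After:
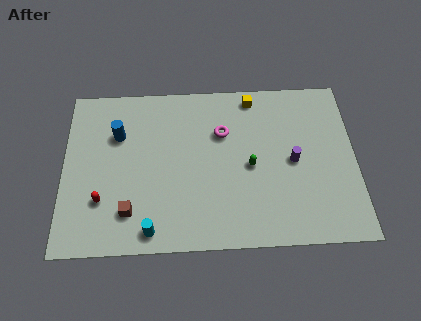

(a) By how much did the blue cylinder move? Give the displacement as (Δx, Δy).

(-0.8, -1.8)

The blue cylinder was at about (3.6, 8.6) and moved to about (2.8, 6.8).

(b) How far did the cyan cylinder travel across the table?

3.1

From (6.9, 3.1) to (4.5, 1.1), the cyan cylinder covered √(2.4² + 2.0²) ≈ 3.1 units.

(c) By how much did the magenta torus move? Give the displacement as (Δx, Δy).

(-0.1, -2.1)

The magenta torus started near (8.3, 8.8) and ended near (8.2, 6.7).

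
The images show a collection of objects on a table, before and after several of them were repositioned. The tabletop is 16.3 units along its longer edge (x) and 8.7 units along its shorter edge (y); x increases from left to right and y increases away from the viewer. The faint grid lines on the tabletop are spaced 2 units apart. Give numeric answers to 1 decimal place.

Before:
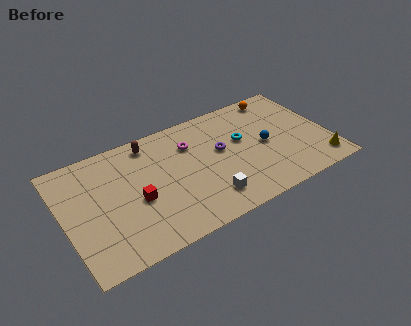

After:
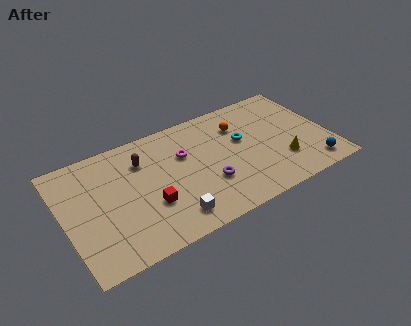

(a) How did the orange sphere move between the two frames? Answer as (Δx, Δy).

(-2.7, -1.3)

From the two frames, the orange sphere sits at roughly (13.8, 7.7) before and (11.1, 6.4) after.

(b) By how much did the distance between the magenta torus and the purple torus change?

+0.9

They were about 2.1 units apart before and 3.0 after — 0.9 units further apart.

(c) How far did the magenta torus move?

0.8

The magenta torus moved from about (8.0, 6.3) to (7.5, 5.7), a distance of √(0.5² + 0.6²) ≈ 0.8.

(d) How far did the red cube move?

1.0

The red cube moved from about (4.3, 3.7) to (5.0, 3.0), a distance of √(0.7² + 0.7²) ≈ 1.0.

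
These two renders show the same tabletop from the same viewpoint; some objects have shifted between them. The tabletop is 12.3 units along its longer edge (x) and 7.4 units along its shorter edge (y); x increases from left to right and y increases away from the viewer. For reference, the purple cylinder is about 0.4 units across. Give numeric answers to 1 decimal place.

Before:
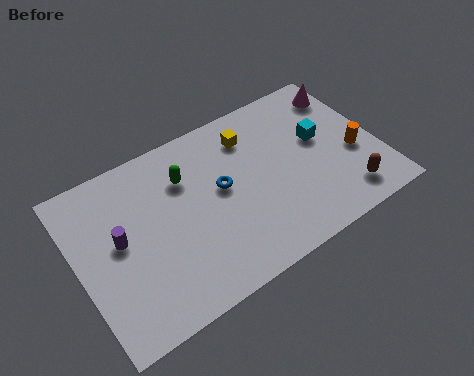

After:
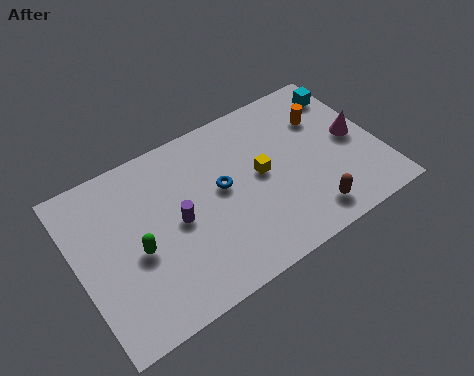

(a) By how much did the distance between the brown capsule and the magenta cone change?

-1.3

They were about 4.8 units apart before and 3.5 after — 1.3 units closer together.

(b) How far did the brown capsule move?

1.6

The brown capsule moved from about (10.6, 1.3) to (9.0, 1.2), a distance of √(1.6² + 0.1²) ≈ 1.6.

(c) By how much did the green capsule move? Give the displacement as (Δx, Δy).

(-2.3, -2.1)

The green capsule was at about (4.6, 5.3) and moved to about (2.3, 3.2).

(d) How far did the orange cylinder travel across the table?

2.4

The orange cylinder moved from about (11.3, 3.0) to (10.4, 5.2), a distance of √(0.9² + 2.2²) ≈ 2.4.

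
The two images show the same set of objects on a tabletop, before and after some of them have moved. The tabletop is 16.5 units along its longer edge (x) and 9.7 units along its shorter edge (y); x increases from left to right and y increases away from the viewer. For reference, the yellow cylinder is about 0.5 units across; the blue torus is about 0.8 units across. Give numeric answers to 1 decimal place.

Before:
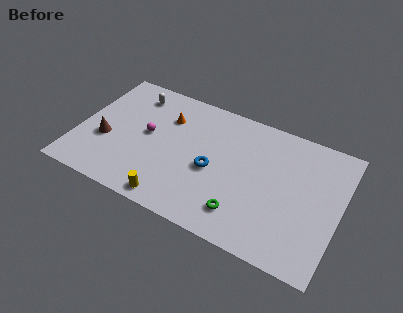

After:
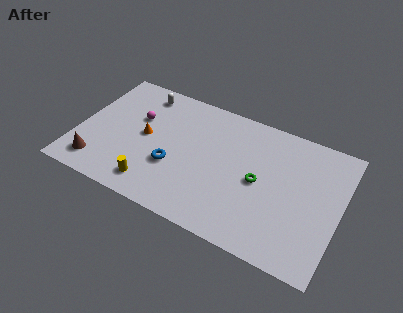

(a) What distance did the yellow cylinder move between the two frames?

1.4

From (6.5, 1.0) to (5.2, 1.6), the yellow cylinder covered √(1.3² + 0.6²) ≈ 1.4 units.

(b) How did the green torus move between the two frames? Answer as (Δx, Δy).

(0.7, 2.7)

The green torus was at about (10.8, 2.0) and moved to about (11.5, 4.7).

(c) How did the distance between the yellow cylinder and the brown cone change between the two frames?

-1.8

The distance was about 5.4 in the first image and 3.6 in the second, so they moved 1.8 units closer together.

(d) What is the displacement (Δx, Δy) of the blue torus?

(-2.4, -0.8)

The blue torus was at about (8.6, 4.3) and moved to about (6.2, 3.5).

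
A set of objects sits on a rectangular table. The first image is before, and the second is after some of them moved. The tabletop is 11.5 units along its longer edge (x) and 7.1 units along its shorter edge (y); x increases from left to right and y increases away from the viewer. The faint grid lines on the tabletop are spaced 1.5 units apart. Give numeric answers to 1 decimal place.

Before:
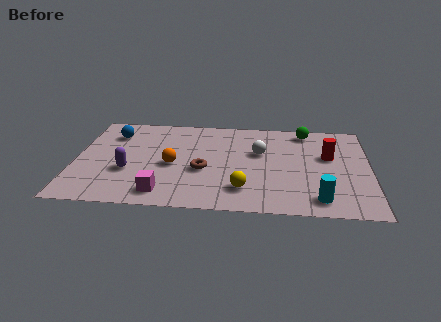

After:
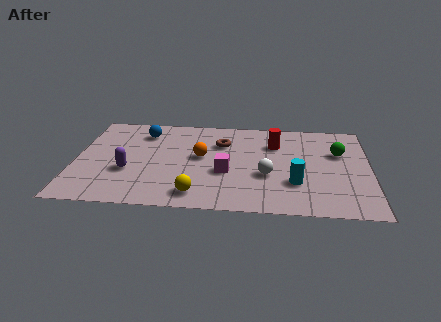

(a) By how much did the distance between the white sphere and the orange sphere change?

-0.7

The distance was about 3.6 in the first image and 2.9 in the second, so they moved 0.7 units closer together.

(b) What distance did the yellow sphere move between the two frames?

1.9

The yellow sphere moved from about (6.6, 1.6) to (4.8, 1.1), a distance of √(1.8² + 0.5²) ≈ 1.9.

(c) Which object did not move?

the purple capsule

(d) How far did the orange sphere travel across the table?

1.3

The orange sphere moved from about (3.8, 3.2) to (4.9, 3.9), a distance of √(1.1² + 0.7²) ≈ 1.3.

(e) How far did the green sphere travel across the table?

2.1

The green sphere was near (9.0, 6.2) before and (10.3, 4.6) after, so it travelled √(1.3² + 1.6²) ≈ 2.1 units.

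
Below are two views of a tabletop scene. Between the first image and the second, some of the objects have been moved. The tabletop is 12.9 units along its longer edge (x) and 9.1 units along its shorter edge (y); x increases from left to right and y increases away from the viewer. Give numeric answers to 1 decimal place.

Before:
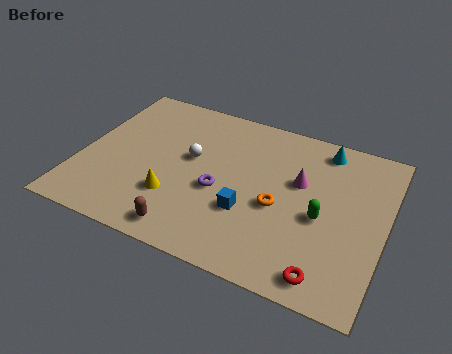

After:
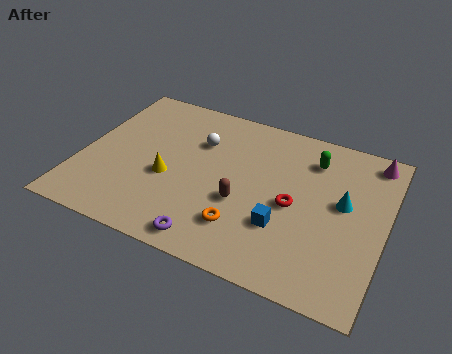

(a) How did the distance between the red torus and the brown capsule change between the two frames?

-3.6

Before: roughly 5.8 units apart; after: 2.2. That's 3.6 units closer together.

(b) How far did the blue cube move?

1.5

The blue cube moved from about (7.3, 3.1) to (8.8, 2.9), a distance of √(1.5² + 0.2²) ≈ 1.5.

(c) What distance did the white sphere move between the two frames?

1.1

From (4.6, 5.2) to (4.8, 6.3), the white sphere covered √(0.2² + 1.1²) ≈ 1.1 units.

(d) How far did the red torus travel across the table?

3.5

The red torus moved from about (10.8, 1.1) to (9.1, 4.2), a distance of √(1.7² + 3.1²) ≈ 3.5.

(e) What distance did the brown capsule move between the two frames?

3.1

From (5.0, 1.1) to (7.0, 3.5), the brown capsule covered √(2.0² + 2.4²) ≈ 3.1 units.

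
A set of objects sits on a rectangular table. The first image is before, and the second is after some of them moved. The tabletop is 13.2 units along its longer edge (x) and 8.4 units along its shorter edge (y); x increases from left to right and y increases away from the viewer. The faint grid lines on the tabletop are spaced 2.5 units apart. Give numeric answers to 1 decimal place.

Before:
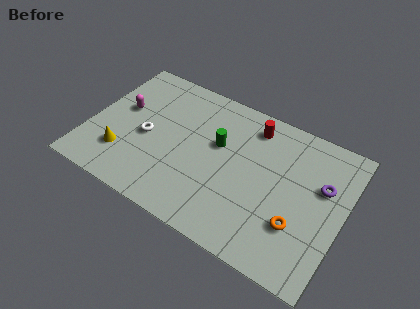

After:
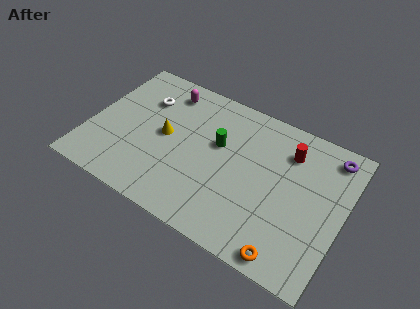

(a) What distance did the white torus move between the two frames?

2.3

The white torus was near (3.0, 3.8) before and (2.5, 6.0) after, so it travelled √(0.5² + 2.2²) ≈ 2.3 units.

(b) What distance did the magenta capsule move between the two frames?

2.9

The magenta capsule was near (1.5, 4.9) before and (3.5, 7.0) after, so it travelled √(2.0² + 2.1²) ≈ 2.9 units.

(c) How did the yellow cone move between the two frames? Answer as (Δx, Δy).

(1.9, 2.1)

The yellow cone started near (2.0, 2.2) and ended near (3.9, 4.3).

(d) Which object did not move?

the green cylinder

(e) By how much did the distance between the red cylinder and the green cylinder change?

+1.3

Before: roughly 2.4 units apart; after: 3.7. That's 1.3 units further apart.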